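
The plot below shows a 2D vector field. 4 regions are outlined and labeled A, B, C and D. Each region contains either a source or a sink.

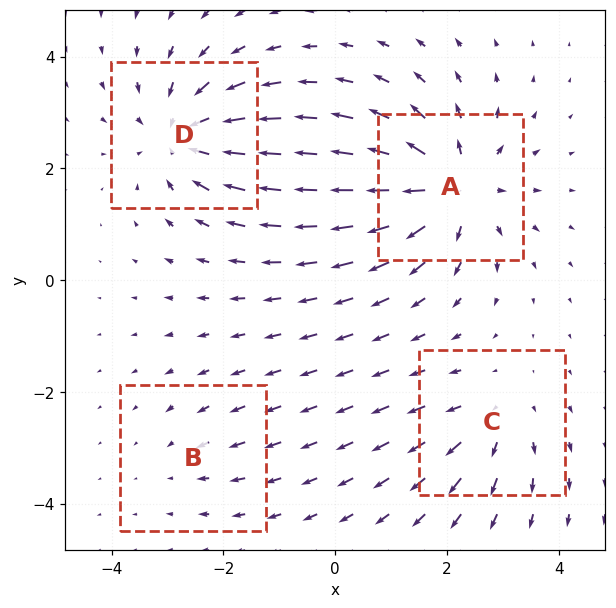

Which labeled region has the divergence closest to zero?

B

Divergence at each region's feature centre — A: about +7, B: about -2, C: about +4, D: about -6. Region B is closest to zero.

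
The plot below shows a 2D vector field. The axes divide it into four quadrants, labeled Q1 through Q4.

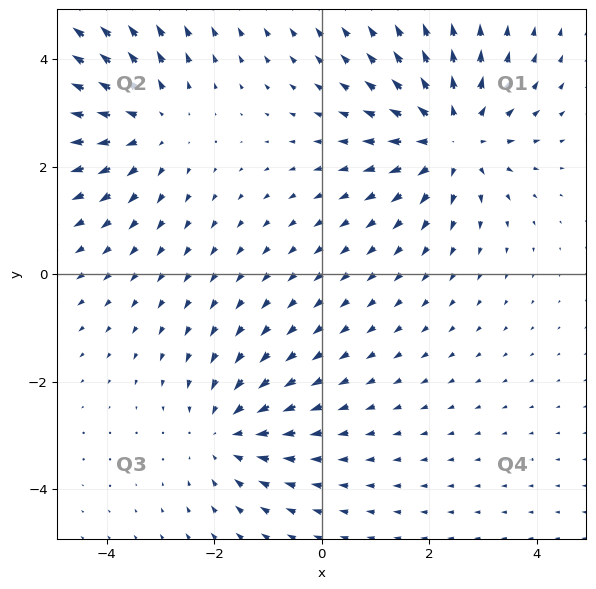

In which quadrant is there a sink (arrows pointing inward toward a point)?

Q3

The sink sits at approximately (-1.8, -3.0), which lies in quadrant Q3. The divergence there is about -3, negative as expected for a sink.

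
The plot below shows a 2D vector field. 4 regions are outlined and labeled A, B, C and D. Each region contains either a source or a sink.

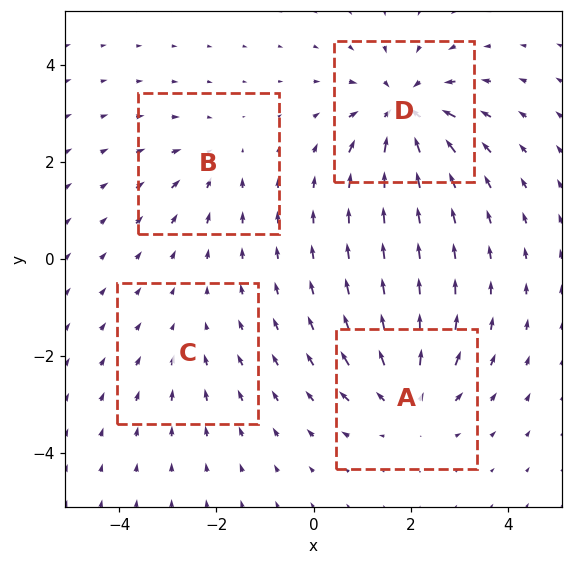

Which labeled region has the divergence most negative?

D

Divergence at each region's feature centre — A: about +6, B: about -3, C: about -2, D: about -8. Region D is most negative.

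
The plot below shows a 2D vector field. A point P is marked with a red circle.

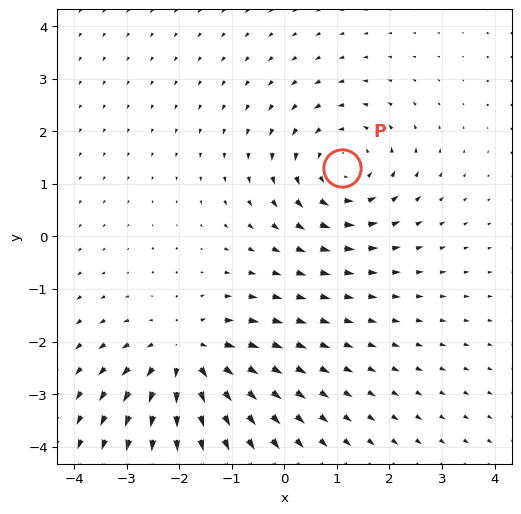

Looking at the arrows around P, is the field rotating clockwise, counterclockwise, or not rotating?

counterclockwise

Near P at (1.1, 1.3) the arrows circulate counterclockwise. The curl (z-component) there is about +4; positive curl means counterclockwise rotation.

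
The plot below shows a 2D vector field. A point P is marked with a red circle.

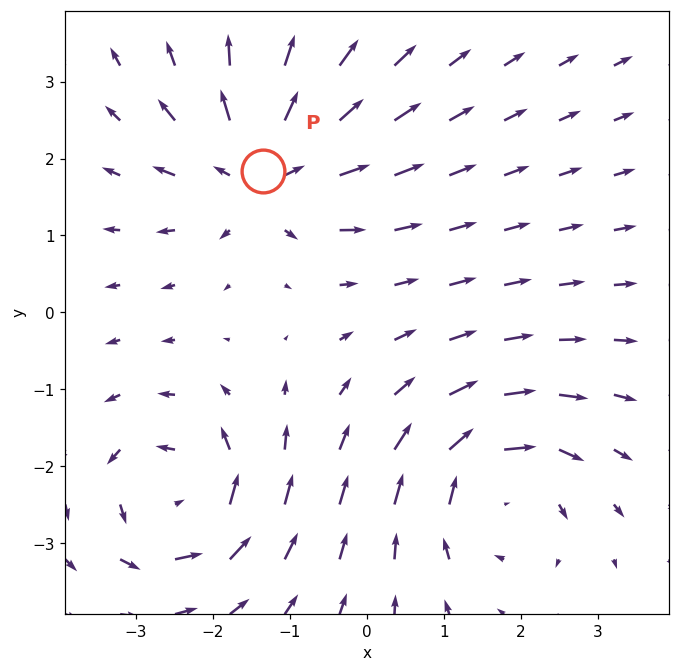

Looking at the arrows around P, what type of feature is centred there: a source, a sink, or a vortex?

At P (-1.4, 1.8) the arrows spread outward. Divergence about +4, curl ≈0 — positive divergence with near-zero curl is a source.

source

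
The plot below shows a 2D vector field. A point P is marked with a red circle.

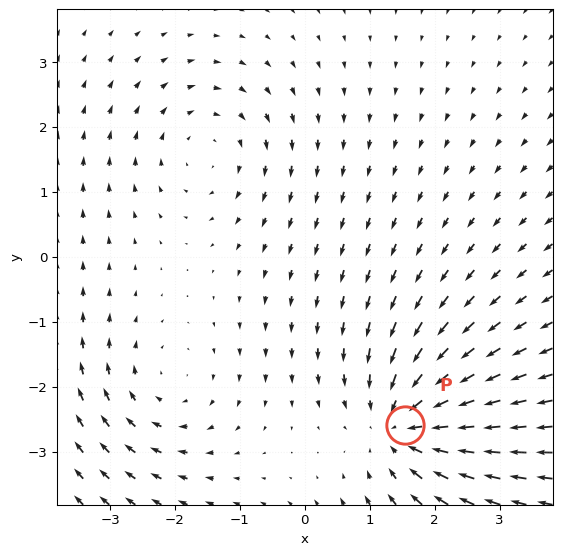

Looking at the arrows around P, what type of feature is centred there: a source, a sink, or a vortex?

sink

At P (1.5, -2.6) the arrows converge inward. Divergence about -5, curl ≈0 — negative divergence with near-zero curl is a sink.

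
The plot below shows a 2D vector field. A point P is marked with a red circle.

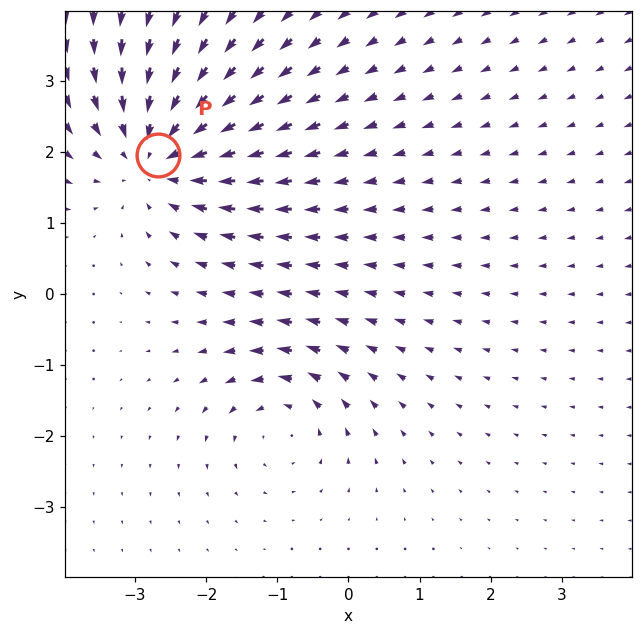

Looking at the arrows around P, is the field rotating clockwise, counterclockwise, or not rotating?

not rotating

Near P at (-2.7, 2.0) the arrows show no circulation. The curl there is ≈0.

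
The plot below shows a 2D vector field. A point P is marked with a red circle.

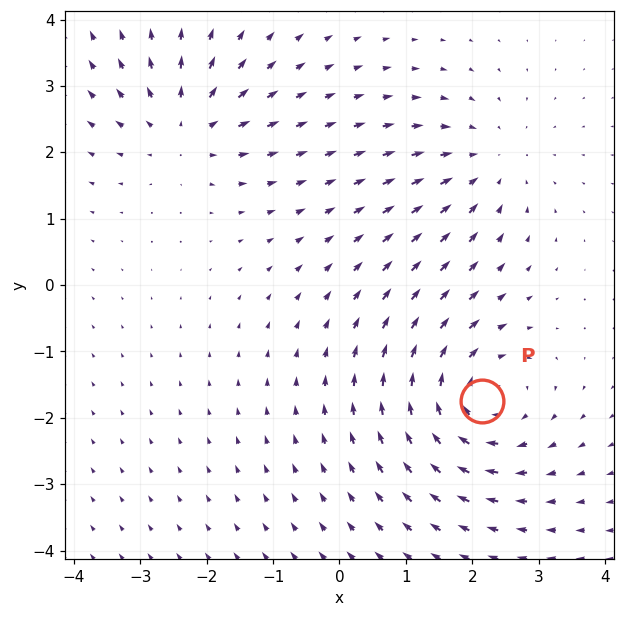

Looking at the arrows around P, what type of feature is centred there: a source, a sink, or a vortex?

vortex

At P (2.1, -1.7) the arrows circulate clockwise. Divergence ≈0, curl about -5 — near-zero divergence with nonzero curl is a vortex.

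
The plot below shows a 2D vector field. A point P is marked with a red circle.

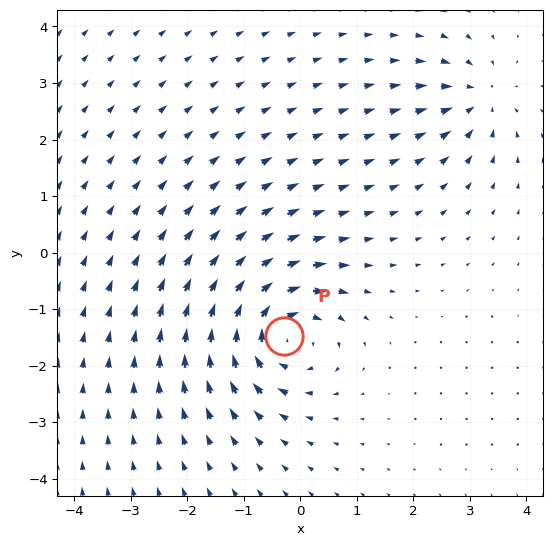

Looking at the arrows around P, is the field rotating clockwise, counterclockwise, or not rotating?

clockwise

Near P at (-0.3, -1.5) the arrows circulate clockwise. The curl (z-component) there is about -6; negative curl means clockwise rotation.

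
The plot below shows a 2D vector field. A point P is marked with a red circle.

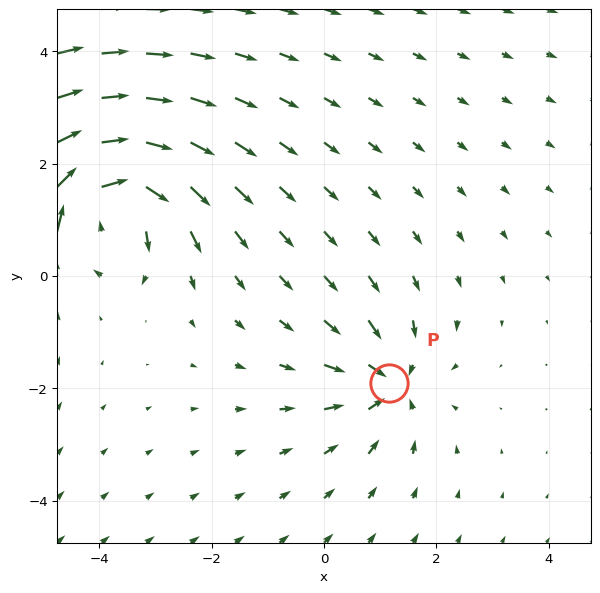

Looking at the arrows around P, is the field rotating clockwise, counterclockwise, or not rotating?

not rotating

Near P at (1.2, -1.9) the arrows show no circulation. The curl there is ≈0.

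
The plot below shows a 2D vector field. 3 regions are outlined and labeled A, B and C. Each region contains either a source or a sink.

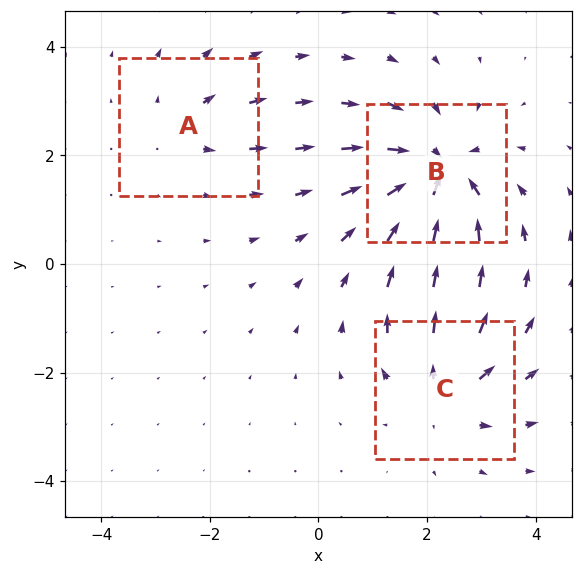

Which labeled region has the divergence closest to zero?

A

Divergence at each region's feature centre — A: about +2, B: about -5, C: about +4. Region A is closest to zero.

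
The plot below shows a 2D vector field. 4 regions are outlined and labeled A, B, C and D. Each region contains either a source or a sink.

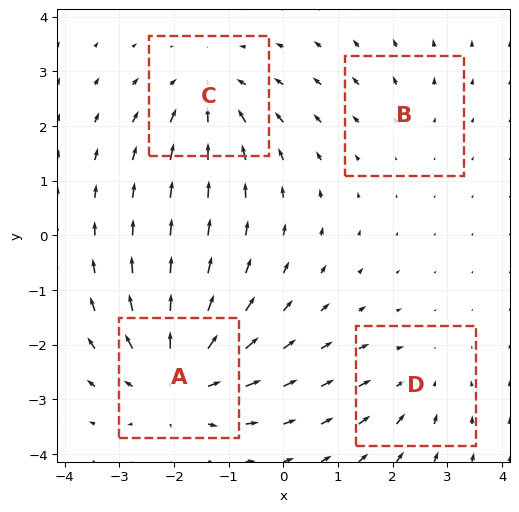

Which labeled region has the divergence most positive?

Divergence at each region's feature centre — A: about +6, B: about +2, C: about -4, D: about -3. Region A is most positive.

A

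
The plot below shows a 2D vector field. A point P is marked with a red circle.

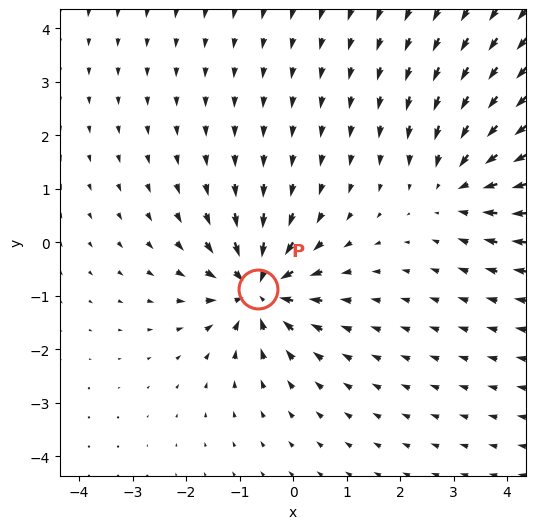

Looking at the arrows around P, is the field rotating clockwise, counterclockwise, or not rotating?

Near P at (-0.7, -0.9) the arrows show no circulation. The curl there is ≈0.

not rotating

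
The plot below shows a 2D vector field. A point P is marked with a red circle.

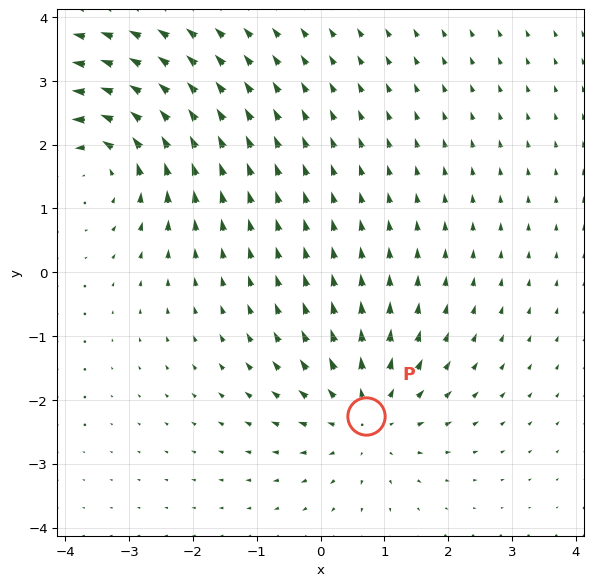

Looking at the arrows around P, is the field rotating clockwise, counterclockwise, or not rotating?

not rotating

Near P at (0.7, -2.3) the arrows show no circulation. The curl there is ≈0.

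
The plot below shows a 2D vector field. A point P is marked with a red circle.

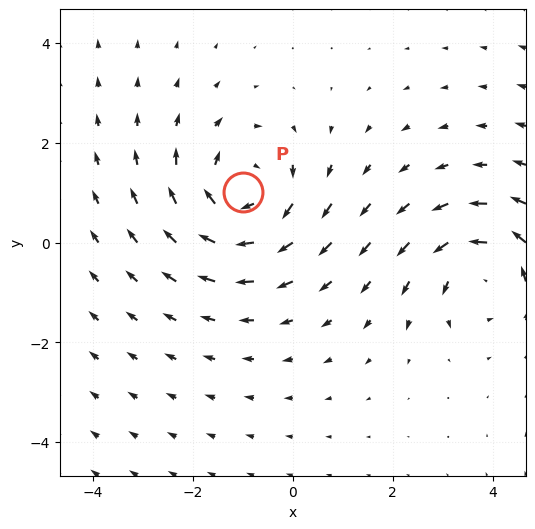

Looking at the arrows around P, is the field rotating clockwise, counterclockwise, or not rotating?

clockwise

Near P at (-1.0, 1.0) the arrows circulate clockwise. The curl (z-component) there is about -4; negative curl means clockwise rotation.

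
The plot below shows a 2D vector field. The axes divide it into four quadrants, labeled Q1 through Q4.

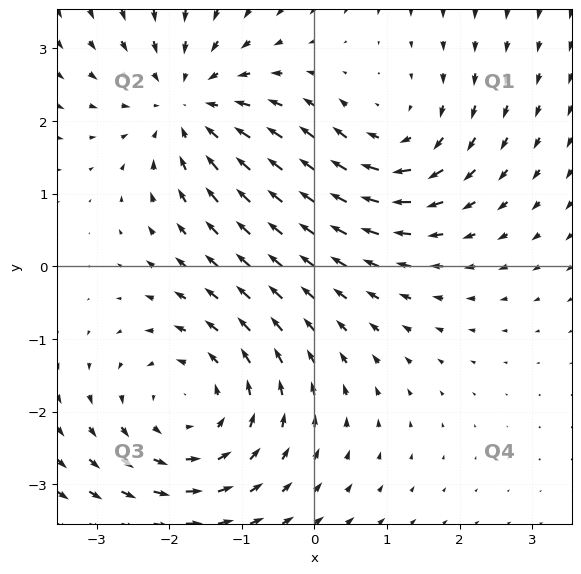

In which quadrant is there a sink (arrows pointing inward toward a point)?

Q2

The sink sits at approximately (-1.7, 2.2), which lies in quadrant Q2. The divergence there is about -3, negative as expected for a sink.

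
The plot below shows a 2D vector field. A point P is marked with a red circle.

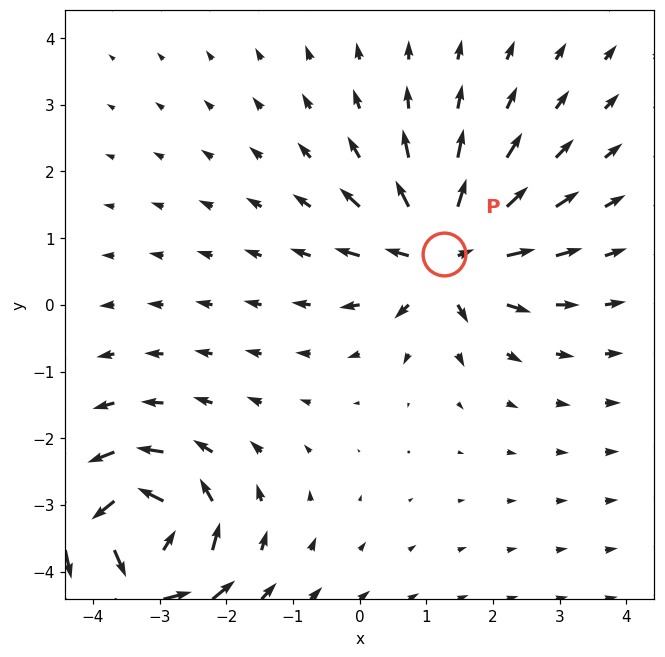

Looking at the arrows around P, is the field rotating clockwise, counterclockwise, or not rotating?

not rotating

Near P at (1.3, 0.8) the arrows show no circulation. The curl there is ≈0.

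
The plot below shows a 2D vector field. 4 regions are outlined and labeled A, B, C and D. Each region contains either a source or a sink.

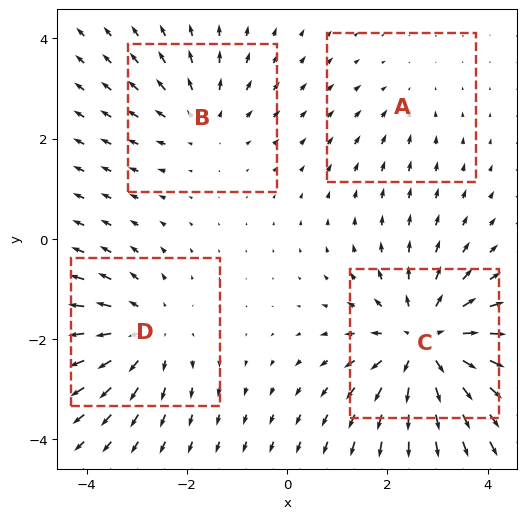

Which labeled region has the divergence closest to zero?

Divergence at each region's feature centre — A: about -2, B: about +3, C: about +6, D: about +4. Region A is closest to zero.

A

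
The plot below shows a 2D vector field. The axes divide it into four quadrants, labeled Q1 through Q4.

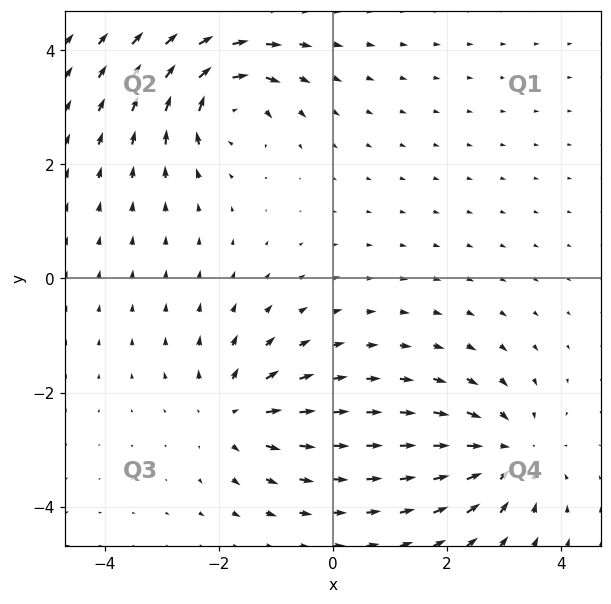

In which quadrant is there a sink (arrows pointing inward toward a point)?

The sink sits at approximately (3.0, -3.1), which lies in quadrant Q4. The divergence there is about -3, negative as expected for a sink.

Q4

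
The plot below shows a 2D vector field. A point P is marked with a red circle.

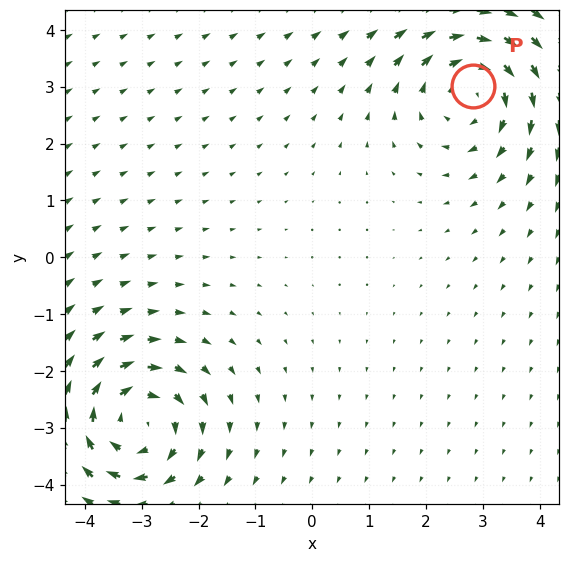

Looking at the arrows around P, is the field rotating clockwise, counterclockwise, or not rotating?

Near P at (2.8, 3.0) the arrows circulate clockwise. The curl (z-component) there is about -4; negative curl means clockwise rotation.

clockwise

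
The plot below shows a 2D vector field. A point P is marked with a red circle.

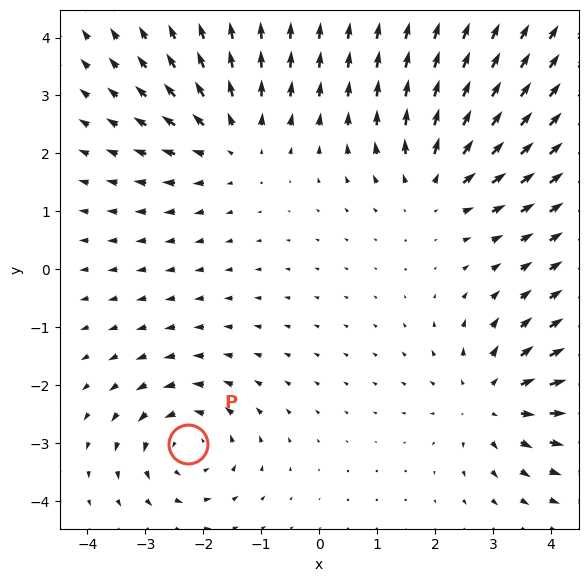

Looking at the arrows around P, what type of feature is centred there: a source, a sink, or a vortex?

vortex

At P (-2.3, -3.0) the arrows circulate counterclockwise. Divergence ≈0, curl about +5 — near-zero divergence with nonzero curl is a vortex.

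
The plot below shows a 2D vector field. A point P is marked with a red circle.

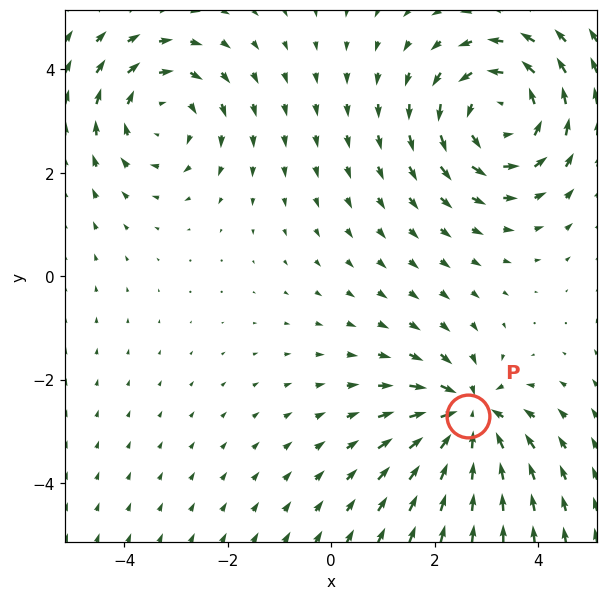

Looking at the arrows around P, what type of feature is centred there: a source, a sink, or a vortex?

At P (2.6, -2.7) the arrows converge inward. Divergence about -4, curl ≈0 — negative divergence with near-zero curl is a sink.

sink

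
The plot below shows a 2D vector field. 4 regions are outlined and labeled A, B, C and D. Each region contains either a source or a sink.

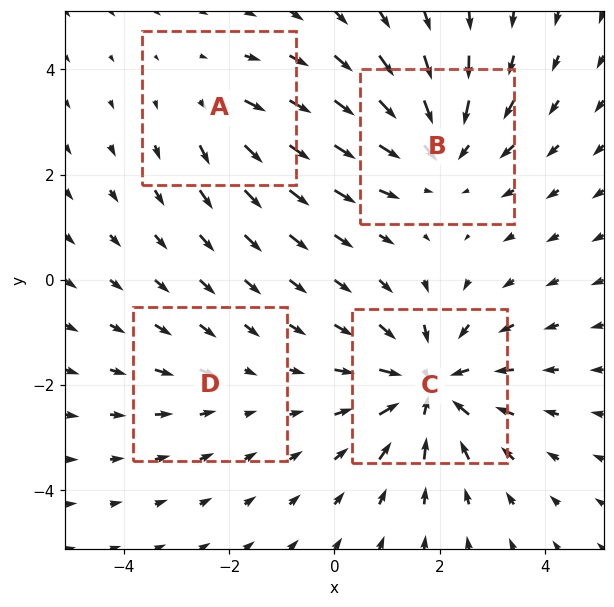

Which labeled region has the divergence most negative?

C

Divergence at each region's feature centre — A: about +3, B: about -4, C: about -6, D: about -2. Region C is most negative.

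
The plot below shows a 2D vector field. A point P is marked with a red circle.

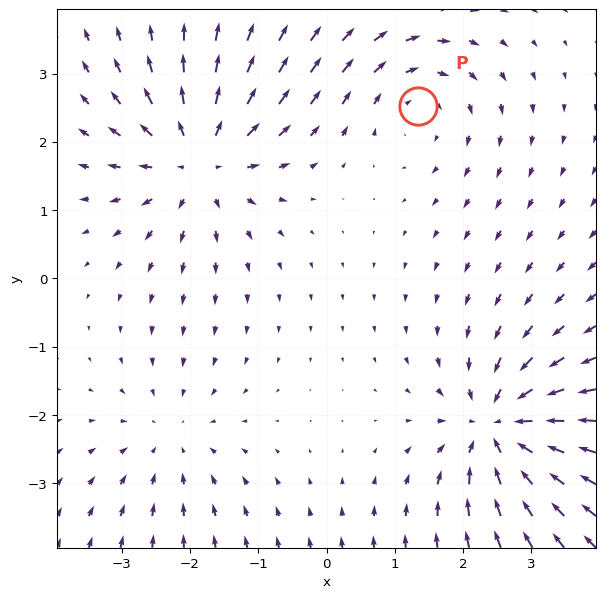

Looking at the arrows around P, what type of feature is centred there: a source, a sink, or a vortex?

vortex

At P (1.3, 2.5) the arrows circulate clockwise. Divergence ≈0, curl about -3 — near-zero divergence with nonzero curl is a vortex.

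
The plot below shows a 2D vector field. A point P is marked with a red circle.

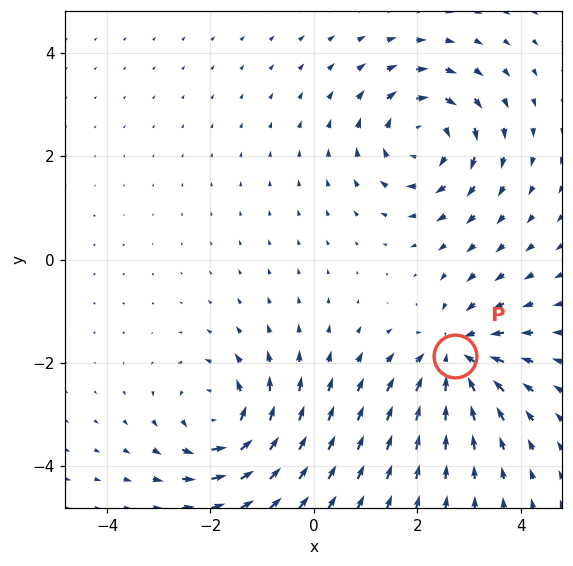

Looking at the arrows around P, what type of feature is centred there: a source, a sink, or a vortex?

sink

At P (2.7, -1.9) the arrows converge inward. Divergence about -4, curl ≈0 — negative divergence with near-zero curl is a sink.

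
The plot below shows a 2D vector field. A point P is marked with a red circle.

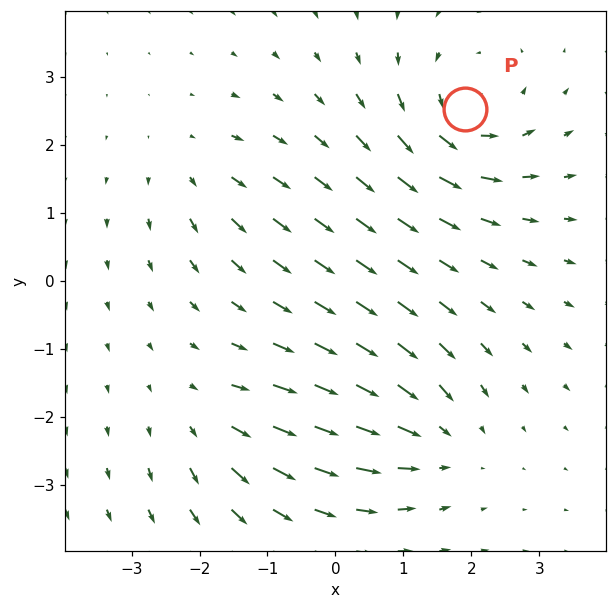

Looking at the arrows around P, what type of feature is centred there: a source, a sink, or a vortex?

vortex

At P (1.9, 2.5) the arrows circulate counterclockwise. Divergence ≈0, curl about +6 — near-zero divergence with nonzero curl is a vortex.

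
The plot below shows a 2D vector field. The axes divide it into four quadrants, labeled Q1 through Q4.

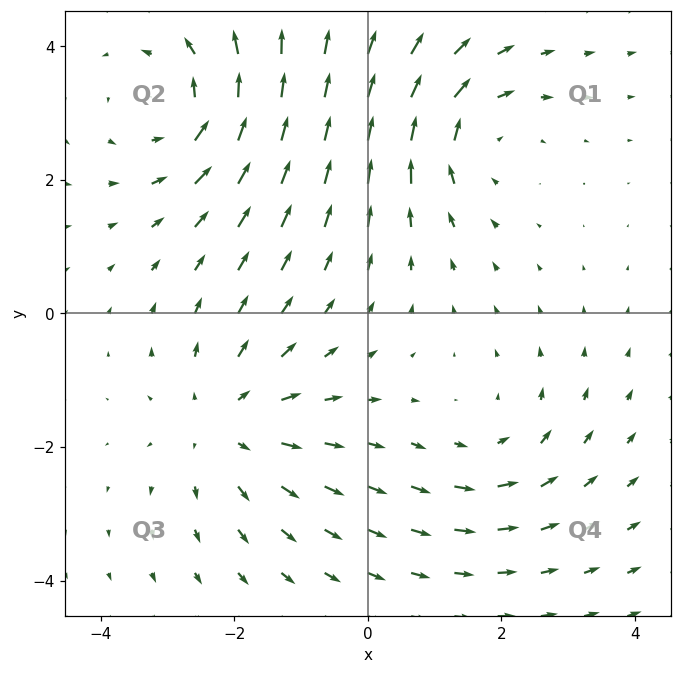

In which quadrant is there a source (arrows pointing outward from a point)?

The source sits at approximately (-2.1, -1.6), which lies in quadrant Q3. The divergence there is about +4, positive as expected for a source.

Q3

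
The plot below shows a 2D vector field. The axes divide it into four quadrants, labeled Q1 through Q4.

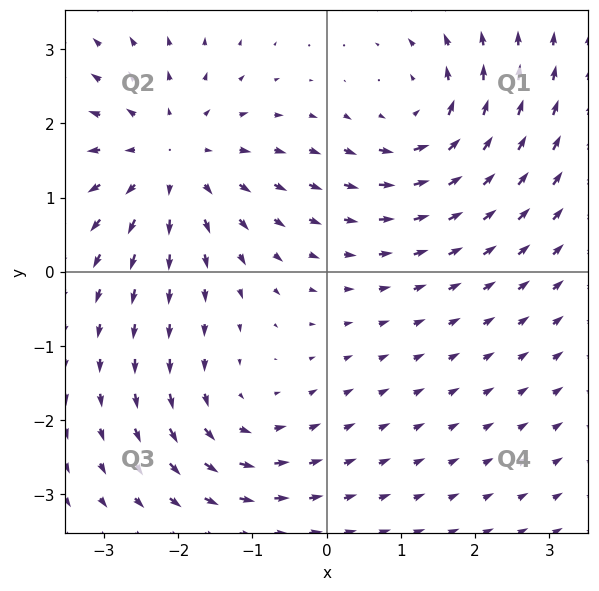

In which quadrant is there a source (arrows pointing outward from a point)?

Q2

The source sits at approximately (-2.1, 1.5), which lies in quadrant Q2. The divergence there is about +4, positive as expected for a source.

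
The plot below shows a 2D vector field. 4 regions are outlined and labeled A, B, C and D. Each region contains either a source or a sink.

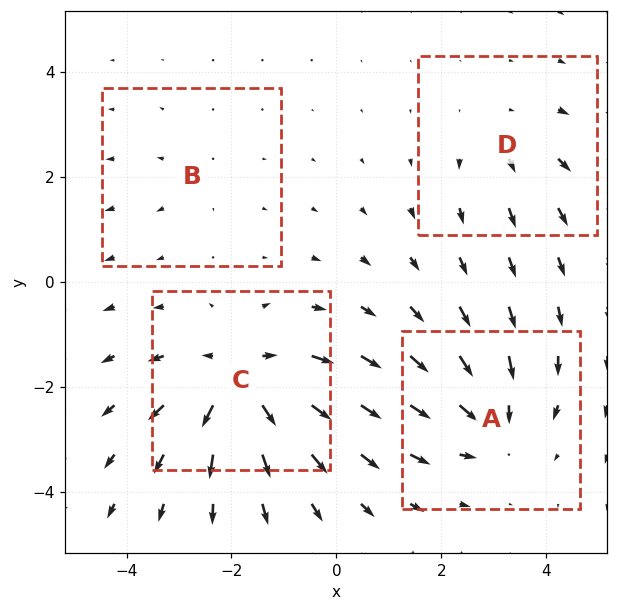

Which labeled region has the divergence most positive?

Divergence at each region's feature centre — A: about -5, B: about +2, C: about +7, D: about +3. Region C is most positive.

C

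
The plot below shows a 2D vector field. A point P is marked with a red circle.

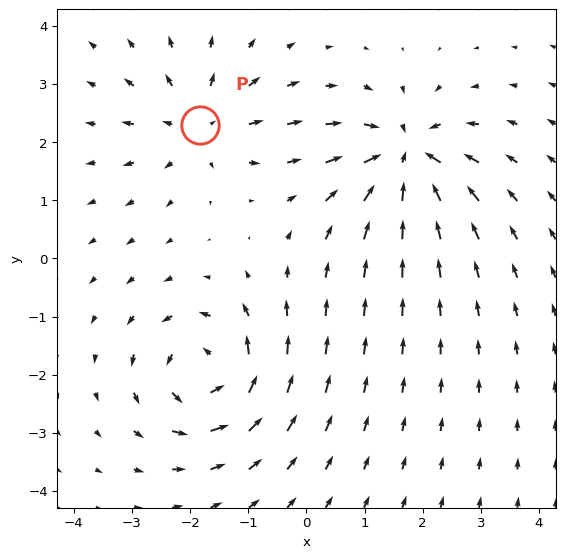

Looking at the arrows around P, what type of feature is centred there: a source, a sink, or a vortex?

source

At P (-1.8, 2.3) the arrows spread outward. Divergence about +4, curl ≈0 — positive divergence with near-zero curl is a source.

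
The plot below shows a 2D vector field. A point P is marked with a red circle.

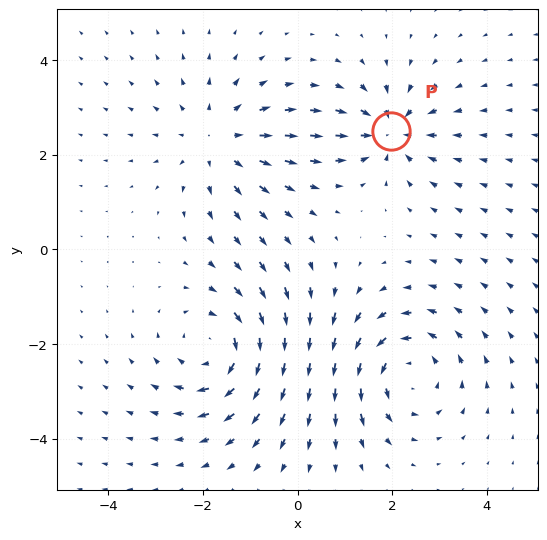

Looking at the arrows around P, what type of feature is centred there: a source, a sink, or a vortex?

At P (2.0, 2.5) the arrows converge inward. Divergence about -5, curl ≈0 — negative divergence with near-zero curl is a sink.

sink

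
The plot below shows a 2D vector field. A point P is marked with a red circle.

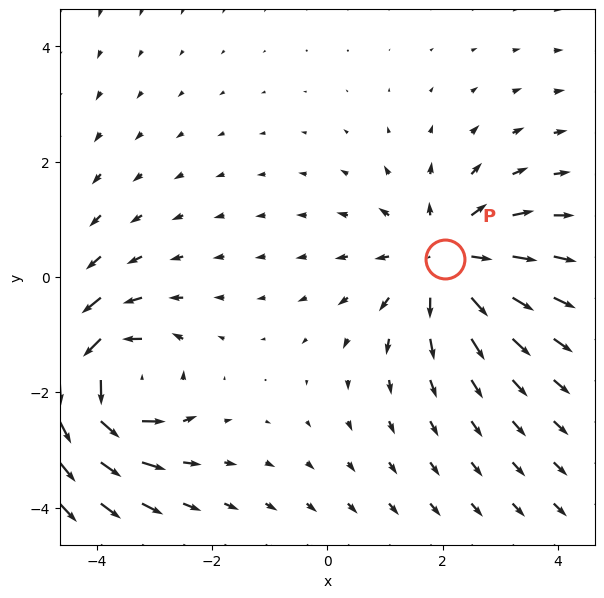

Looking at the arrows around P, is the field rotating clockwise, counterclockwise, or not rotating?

Near P at (2.0, 0.3) the arrows show no circulation. The curl there is ≈0.

not rotating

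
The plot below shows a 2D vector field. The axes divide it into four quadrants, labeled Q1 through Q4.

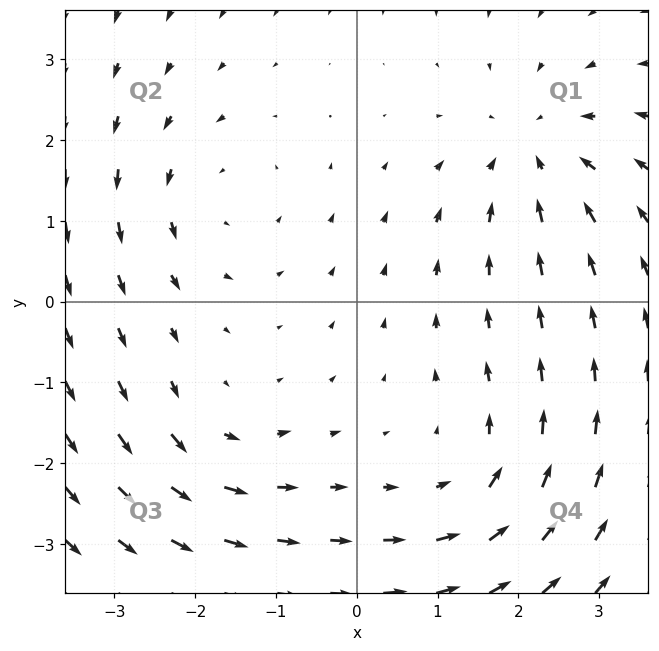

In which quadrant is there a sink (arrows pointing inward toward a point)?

Q1

The sink sits at approximately (2.2, 1.9), which lies in quadrant Q1. The divergence there is about -4, negative as expected for a sink.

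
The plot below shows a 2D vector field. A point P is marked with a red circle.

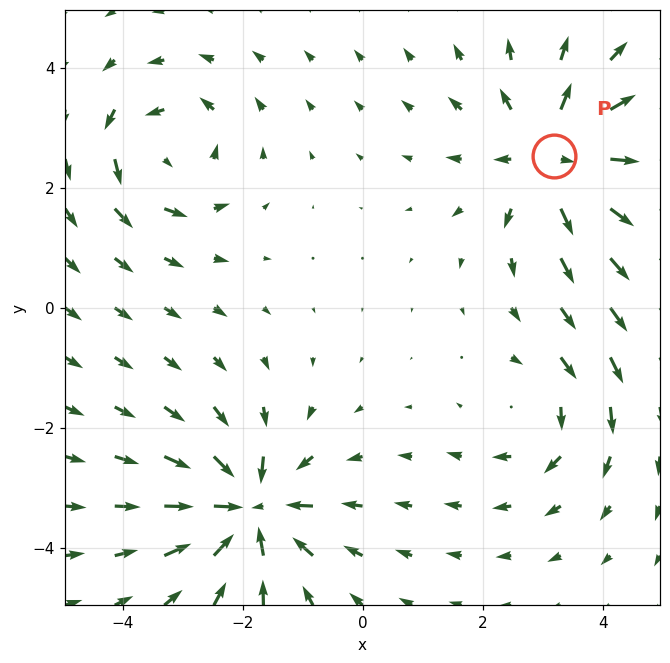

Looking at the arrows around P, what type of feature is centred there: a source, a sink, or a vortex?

source

At P (3.2, 2.5) the arrows spread outward. Divergence about +5, curl ≈0 — positive divergence with near-zero curl is a source.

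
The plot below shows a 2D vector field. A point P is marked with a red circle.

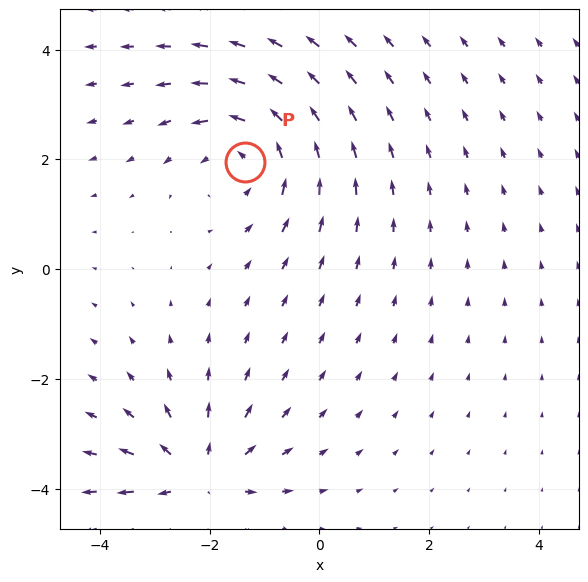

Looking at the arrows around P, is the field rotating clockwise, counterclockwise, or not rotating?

Near P at (-1.3, 2.0) the arrows circulate counterclockwise. The curl (z-component) there is about +4; positive curl means counterclockwise rotation.

counterclockwise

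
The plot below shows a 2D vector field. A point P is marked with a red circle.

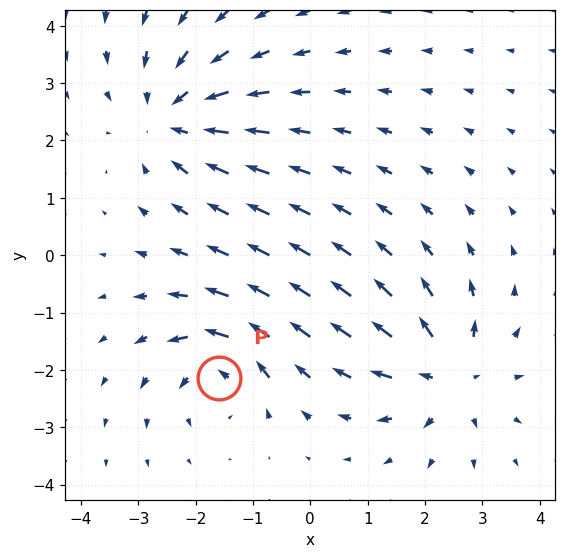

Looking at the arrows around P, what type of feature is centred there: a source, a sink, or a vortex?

At P (-1.6, -2.1) the arrows circulate counterclockwise. Divergence ≈0, curl about +5 — near-zero divergence with nonzero curl is a vortex.

vortex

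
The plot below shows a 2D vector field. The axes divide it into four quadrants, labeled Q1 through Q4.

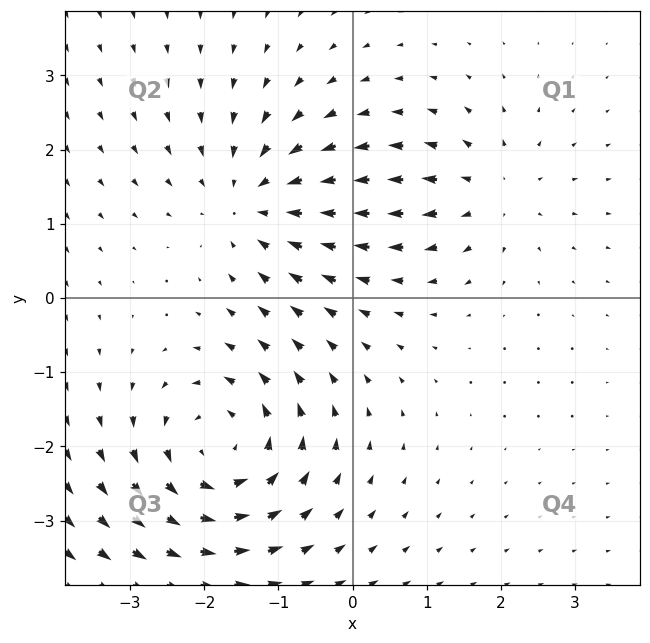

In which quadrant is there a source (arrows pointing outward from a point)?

Q1

The source sits at approximately (1.9, 1.4), which lies in quadrant Q1. The divergence there is about +3, positive as expected for a source.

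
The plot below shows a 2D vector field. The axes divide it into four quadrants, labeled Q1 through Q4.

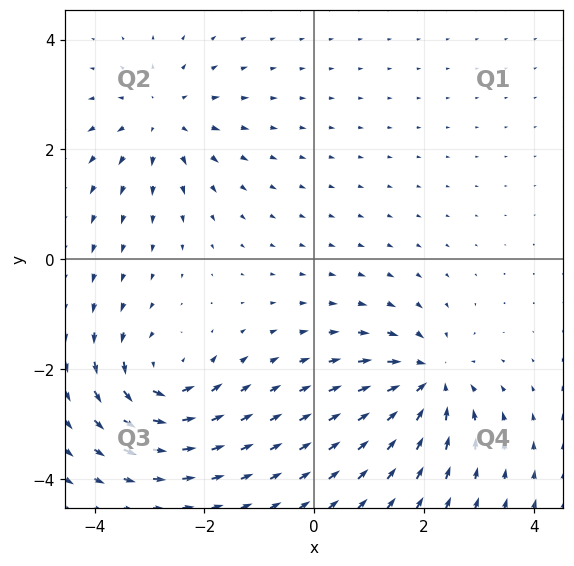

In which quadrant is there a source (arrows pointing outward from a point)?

The source sits at approximately (-2.8, 2.5), which lies in quadrant Q2. The divergence there is about +3, positive as expected for a source.

Q2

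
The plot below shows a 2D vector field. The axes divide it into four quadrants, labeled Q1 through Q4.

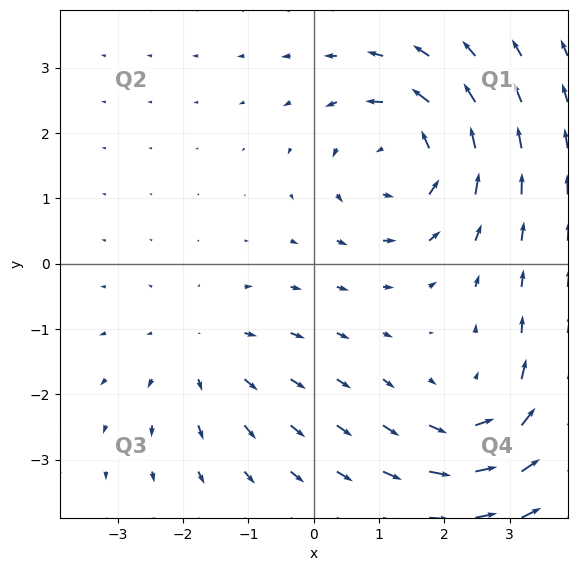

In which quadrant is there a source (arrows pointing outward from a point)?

Q3

The source sits at approximately (-1.7, -1.4), which lies in quadrant Q3. The divergence there is about +2, positive as expected for a source.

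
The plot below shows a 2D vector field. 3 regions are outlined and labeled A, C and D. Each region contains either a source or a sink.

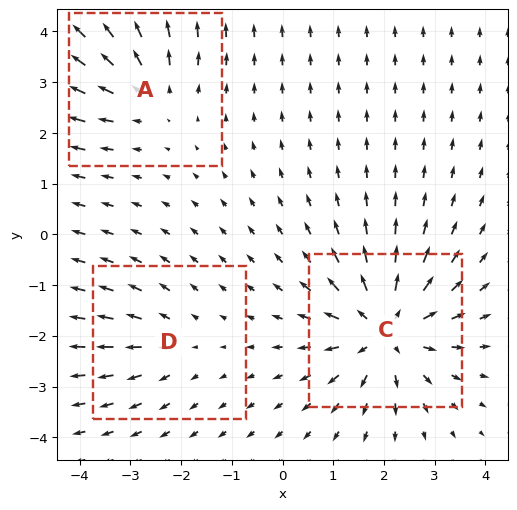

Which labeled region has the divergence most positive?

C

Divergence at each region's feature centre — A: about +3, C: about +5, D: about +2. Region C is most positive.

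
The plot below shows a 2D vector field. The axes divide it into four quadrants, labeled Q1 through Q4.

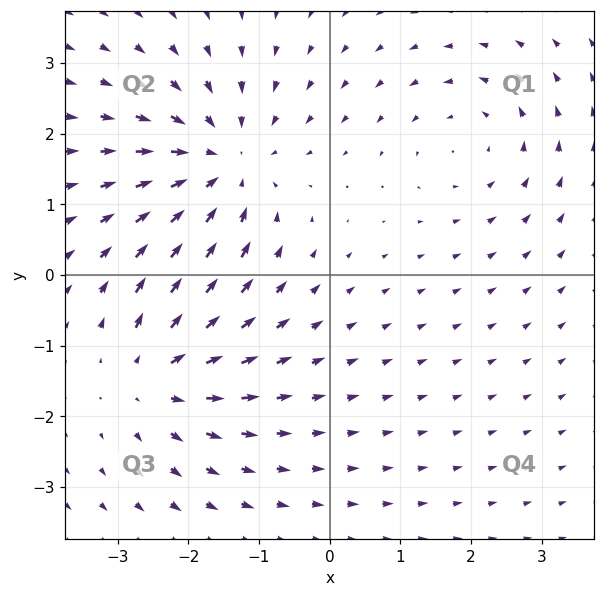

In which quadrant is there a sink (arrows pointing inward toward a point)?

The sink sits at approximately (-1.5, 1.6), which lies in quadrant Q2. The divergence there is about -4, negative as expected for a sink.

Q2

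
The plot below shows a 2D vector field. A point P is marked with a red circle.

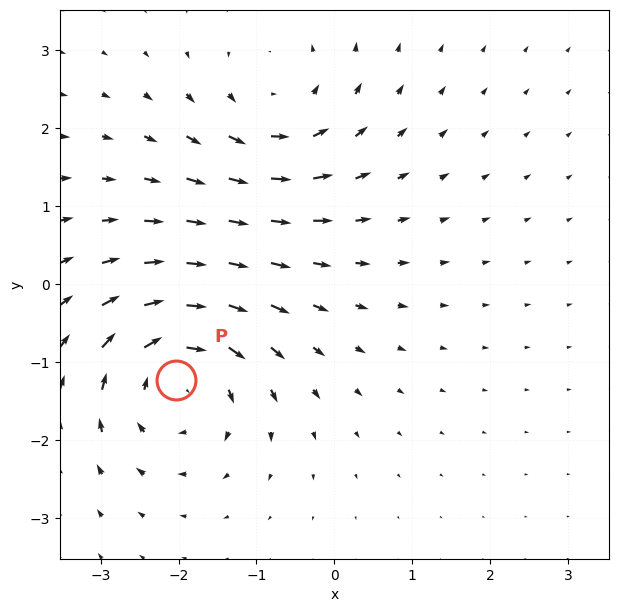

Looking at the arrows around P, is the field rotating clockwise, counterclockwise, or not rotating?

clockwise

Near P at (-2.0, -1.2) the arrows circulate clockwise. The curl (z-component) there is about -6; negative curl means clockwise rotation.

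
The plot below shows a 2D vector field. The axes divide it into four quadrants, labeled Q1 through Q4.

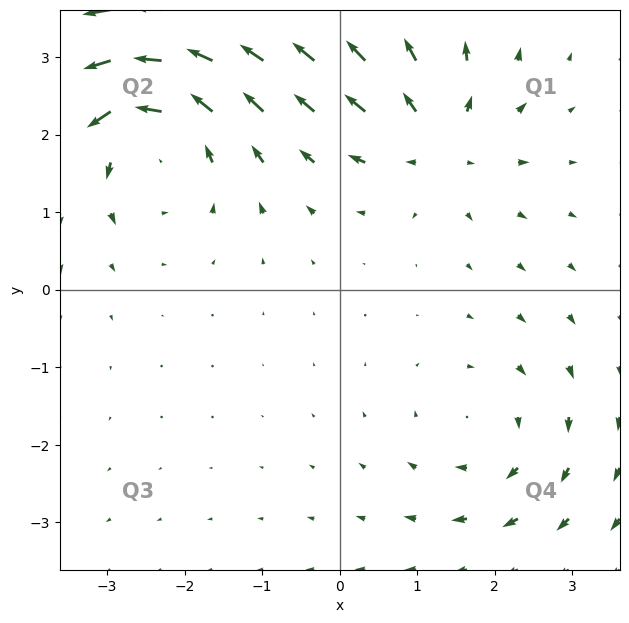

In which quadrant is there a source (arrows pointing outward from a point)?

Q1

The source sits at approximately (1.3, 1.9), which lies in quadrant Q1. The divergence there is about +4, positive as expected for a source.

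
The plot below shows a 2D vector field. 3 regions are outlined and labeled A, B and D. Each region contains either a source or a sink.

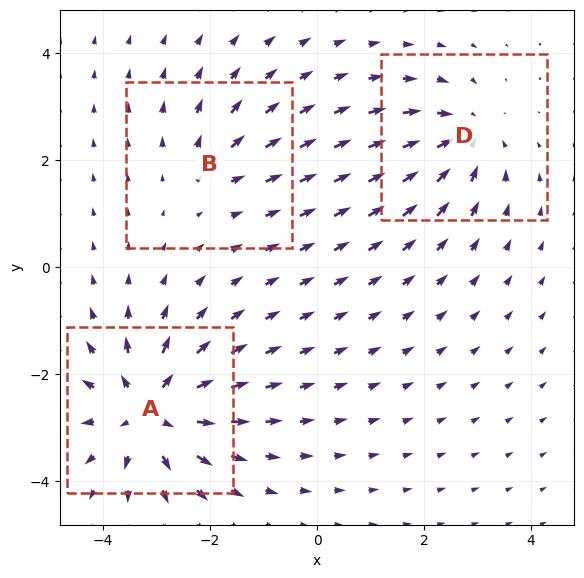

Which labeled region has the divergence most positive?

A

Divergence at each region's feature centre — A: about +5, B: about +2, D: about -4. Region A is most positive.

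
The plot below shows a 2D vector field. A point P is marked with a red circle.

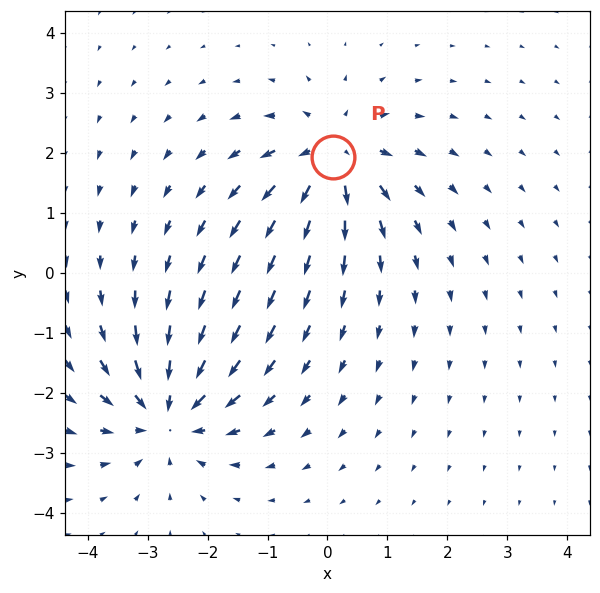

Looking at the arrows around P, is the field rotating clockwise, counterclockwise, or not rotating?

not rotating

Near P at (0.1, 1.9) the arrows show no circulation. The curl there is ≈0.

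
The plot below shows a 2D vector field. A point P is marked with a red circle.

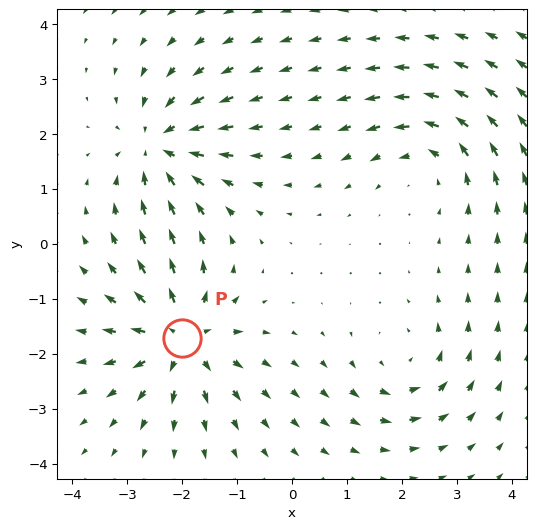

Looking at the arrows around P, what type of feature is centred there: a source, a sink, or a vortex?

source

At P (-2.0, -1.7) the arrows spread outward. Divergence about +6, curl ≈0 — positive divergence with near-zero curl is a source.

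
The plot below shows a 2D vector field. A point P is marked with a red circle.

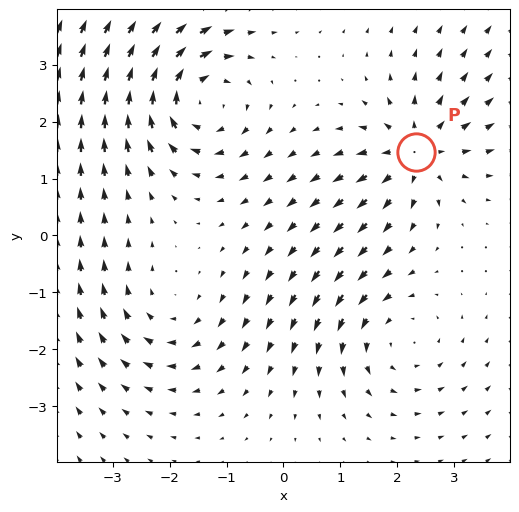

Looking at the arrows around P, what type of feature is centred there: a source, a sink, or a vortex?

source

At P (2.3, 1.5) the arrows spread outward. Divergence about +4, curl ≈0 — positive divergence with near-zero curl is a source.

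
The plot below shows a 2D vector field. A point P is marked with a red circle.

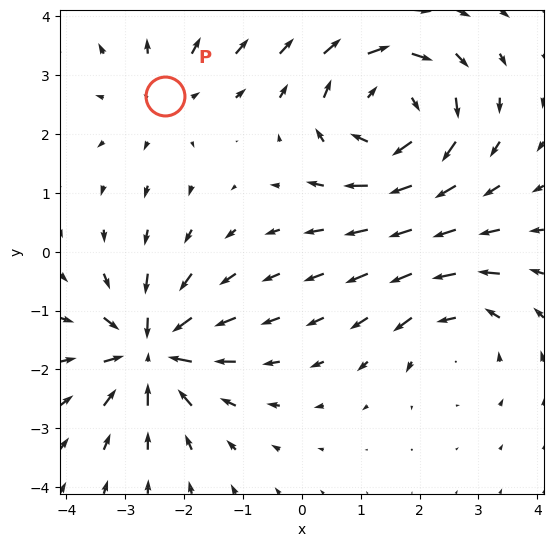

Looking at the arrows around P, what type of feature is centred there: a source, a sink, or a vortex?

source

At P (-2.3, 2.6) the arrows spread outward. Divergence about +2, curl ≈0 — positive divergence with near-zero curl is a source.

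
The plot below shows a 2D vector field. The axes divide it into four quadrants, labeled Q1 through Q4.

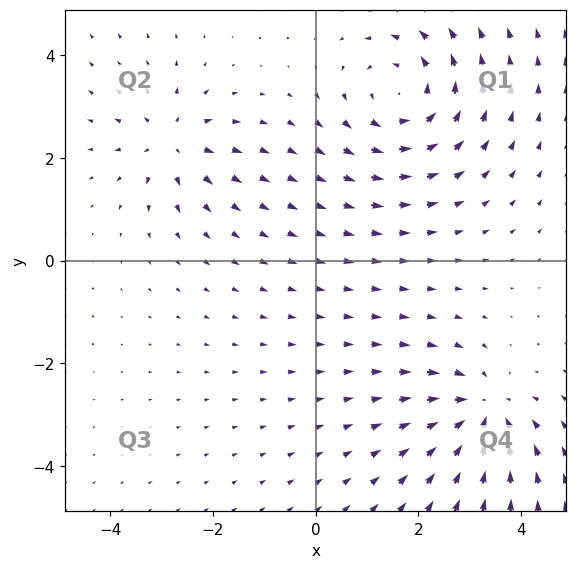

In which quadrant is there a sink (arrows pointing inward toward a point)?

Q4

The sink sits at approximately (3.3, -2.9), which lies in quadrant Q4. The divergence there is about -4, negative as expected for a sink.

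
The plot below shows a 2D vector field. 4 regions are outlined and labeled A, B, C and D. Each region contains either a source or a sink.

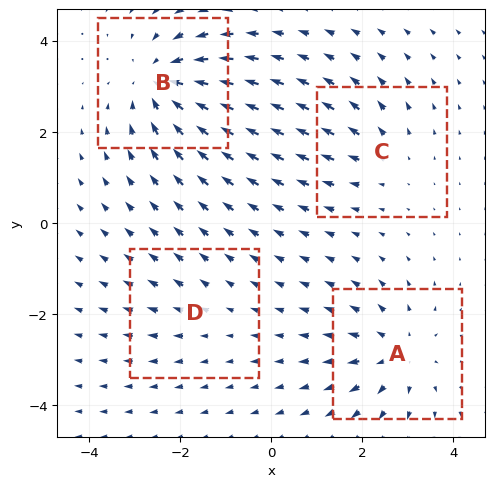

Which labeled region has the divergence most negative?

Divergence at each region's feature centre — A: about +5, B: about -6, C: about +3, D: about +2. Region B is most negative.

B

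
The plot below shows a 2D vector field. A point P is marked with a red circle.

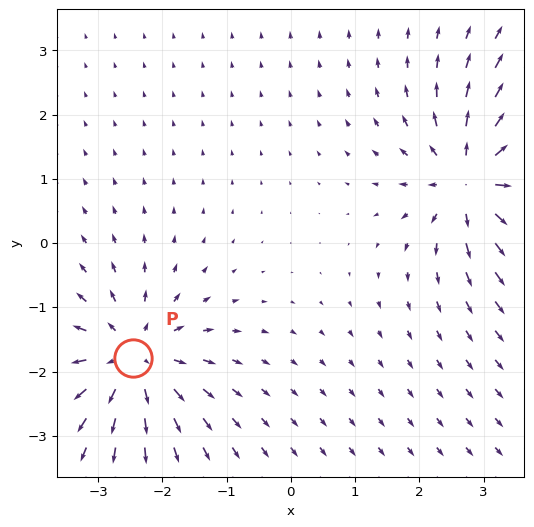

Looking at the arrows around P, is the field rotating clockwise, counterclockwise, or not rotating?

Near P at (-2.5, -1.8) the arrows show no circulation. The curl there is ≈0.

not rotating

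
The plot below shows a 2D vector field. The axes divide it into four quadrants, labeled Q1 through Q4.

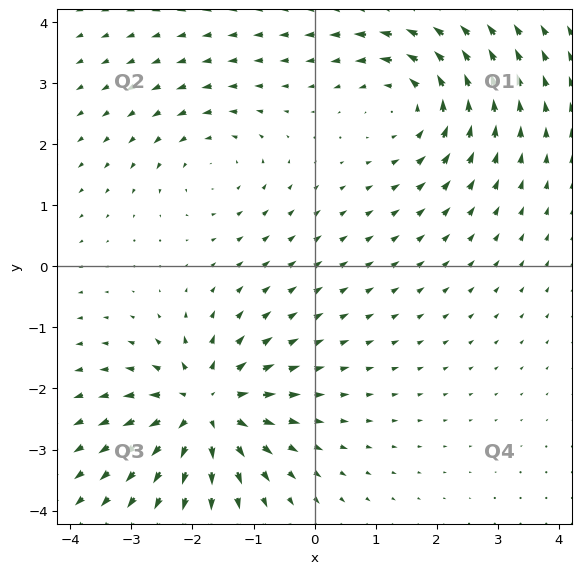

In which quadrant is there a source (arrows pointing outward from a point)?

The source sits at approximately (-1.8, -2.3), which lies in quadrant Q3. The divergence there is about +7, positive as expected for a source.

Q3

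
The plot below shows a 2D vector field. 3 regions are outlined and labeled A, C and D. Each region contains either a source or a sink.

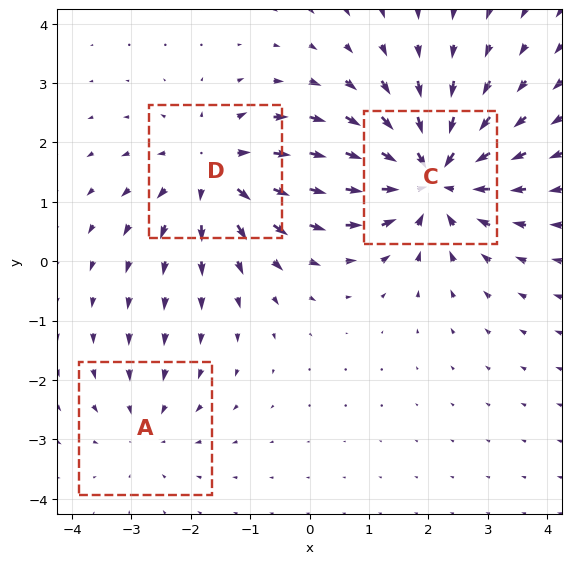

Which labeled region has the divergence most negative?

Divergence at each region's feature centre — A: about -2, C: about -5, D: about +3. Region C is most negative.

C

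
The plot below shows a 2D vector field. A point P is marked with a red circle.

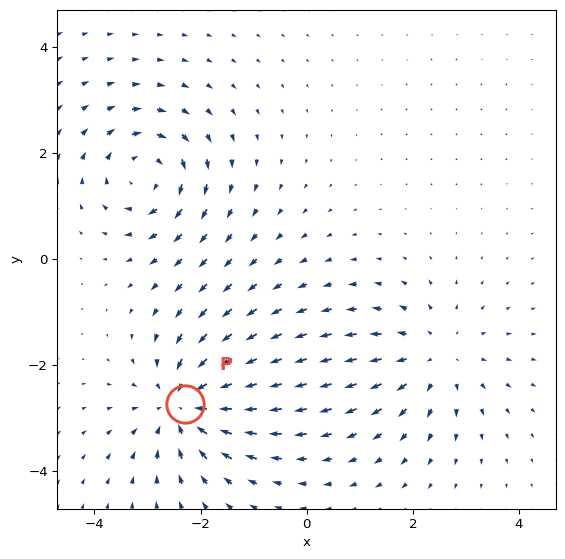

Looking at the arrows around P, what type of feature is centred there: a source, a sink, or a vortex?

At P (-2.3, -2.7) the arrows converge inward. Divergence about -6, curl ≈0 — negative divergence with near-zero curl is a sink.

sink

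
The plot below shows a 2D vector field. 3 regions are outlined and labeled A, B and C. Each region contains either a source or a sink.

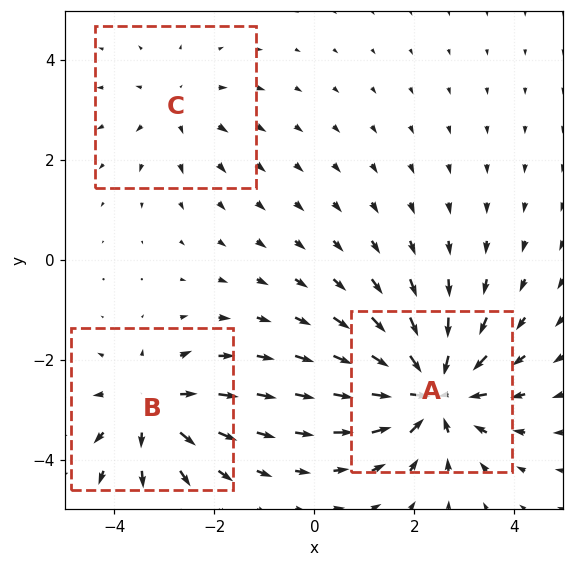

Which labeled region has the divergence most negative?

Divergence at each region's feature centre — A: about -5, B: about +3, C: about +2. Region A is most negative.

A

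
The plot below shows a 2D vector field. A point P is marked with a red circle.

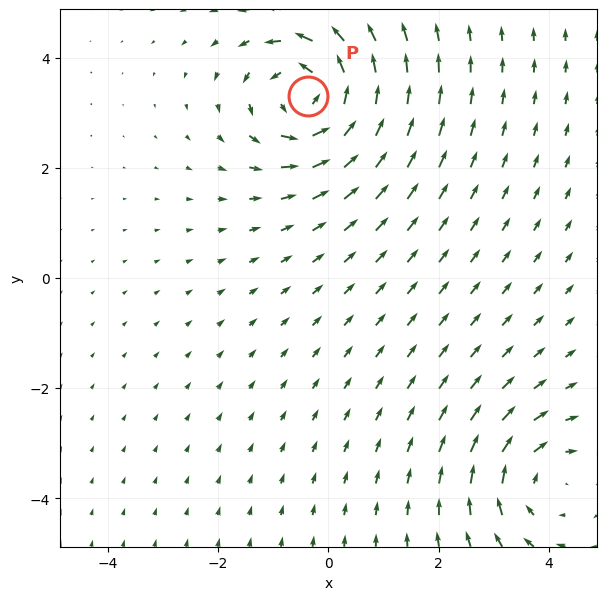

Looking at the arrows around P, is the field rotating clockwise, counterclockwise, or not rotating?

Near P at (-0.4, 3.3) the arrows circulate counterclockwise. The curl (z-component) there is about +6; positive curl means counterclockwise rotation.

counterclockwise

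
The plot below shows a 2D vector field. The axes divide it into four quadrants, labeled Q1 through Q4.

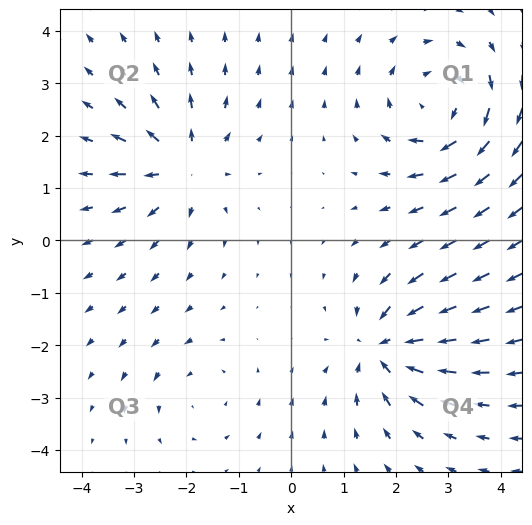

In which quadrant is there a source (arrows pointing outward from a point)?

The source sits at approximately (-2.1, 1.4), which lies in quadrant Q2. The divergence there is about +5, positive as expected for a source.

Q2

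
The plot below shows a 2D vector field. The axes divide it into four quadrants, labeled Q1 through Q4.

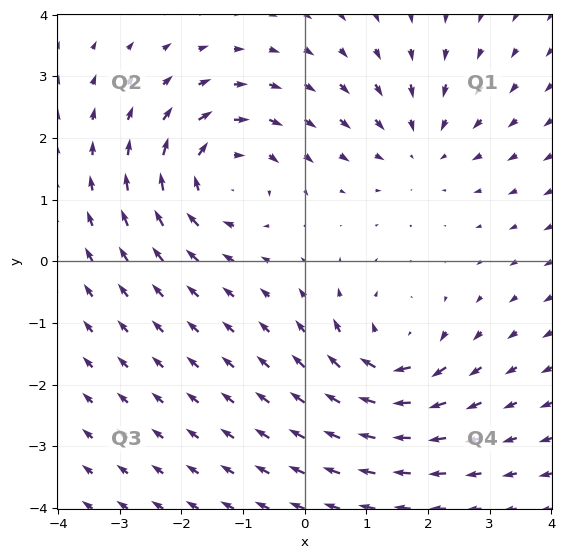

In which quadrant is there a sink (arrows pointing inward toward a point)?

Q1

The sink sits at approximately (1.9, 1.9), which lies in quadrant Q1. The divergence there is about -3, negative as expected for a sink.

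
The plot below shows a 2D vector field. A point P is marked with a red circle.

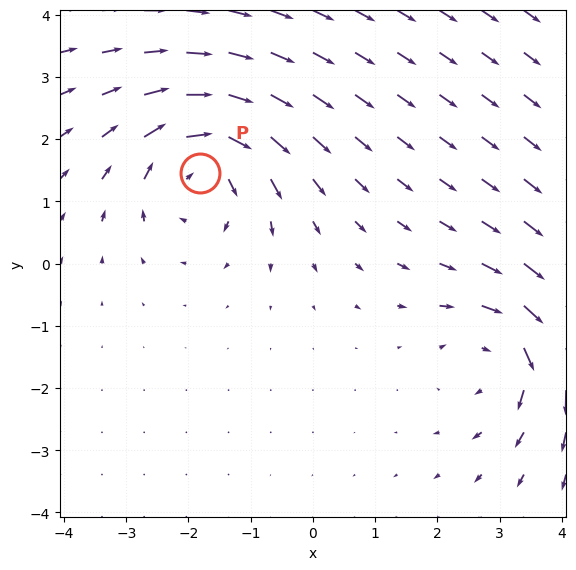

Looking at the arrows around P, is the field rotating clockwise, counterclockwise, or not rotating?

Near P at (-1.8, 1.5) the arrows circulate clockwise. The curl (z-component) there is about -5; negative curl means clockwise rotation.

clockwise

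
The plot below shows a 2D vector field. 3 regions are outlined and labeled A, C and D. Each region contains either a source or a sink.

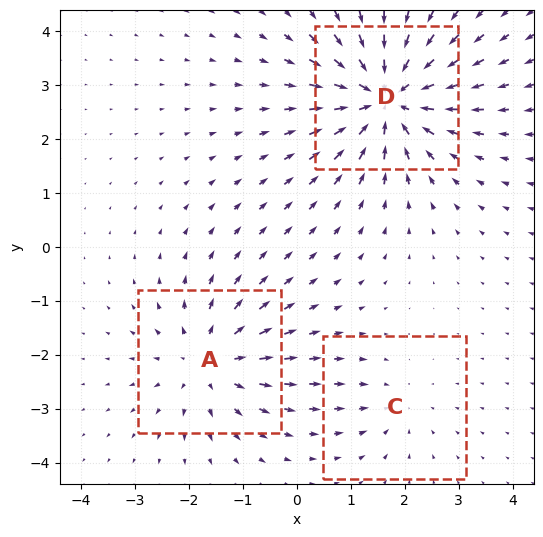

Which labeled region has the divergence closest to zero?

Divergence at each region's feature centre — A: about +3, C: about -2, D: about -5. Region C is closest to zero.

C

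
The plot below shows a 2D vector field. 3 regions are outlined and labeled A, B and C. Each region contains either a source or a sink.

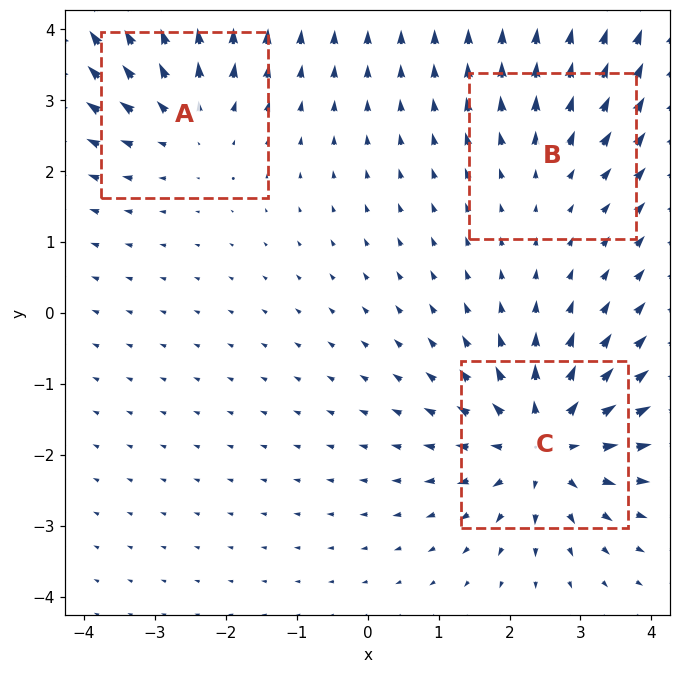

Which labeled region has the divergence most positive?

Divergence at each region's feature centre — A: about +4, B: about +2, C: about +6. Region C is most positive.

C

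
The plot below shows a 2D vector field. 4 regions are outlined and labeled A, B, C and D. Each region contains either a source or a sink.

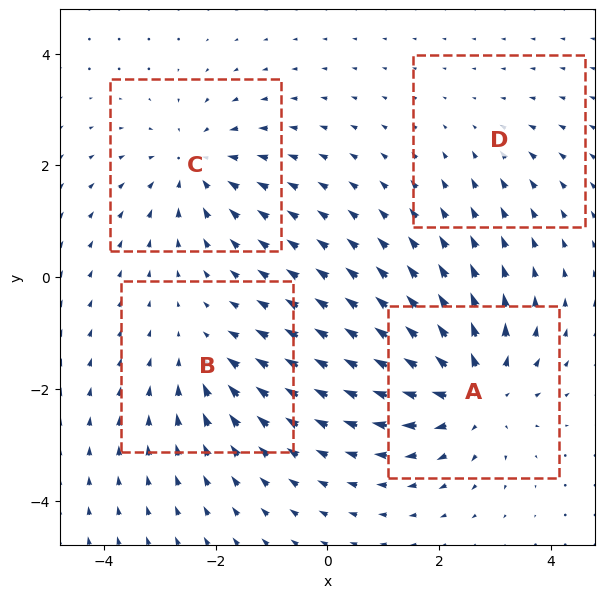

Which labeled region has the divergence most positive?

Divergence at each region's feature centre — A: about +6, B: about -3, C: about -5, D: about -2. Region A is most positive.

A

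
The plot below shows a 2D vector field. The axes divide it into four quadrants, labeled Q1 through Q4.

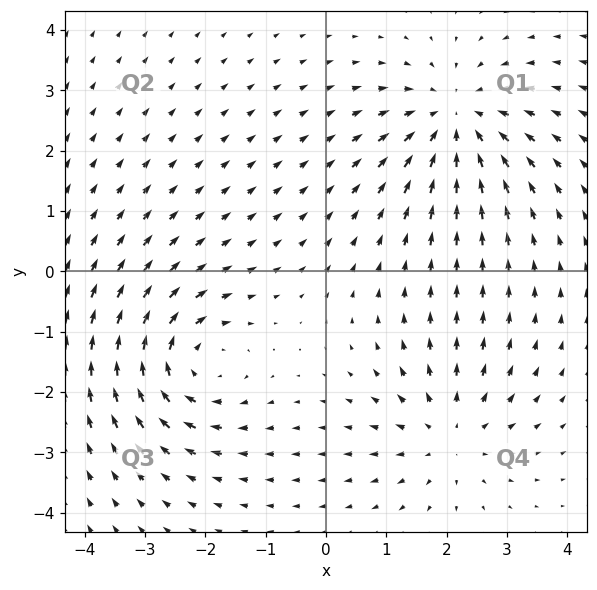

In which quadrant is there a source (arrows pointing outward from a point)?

The source sits at approximately (2.1, -2.7), which lies in quadrant Q4. The divergence there is about +3, positive as expected for a source.

Q4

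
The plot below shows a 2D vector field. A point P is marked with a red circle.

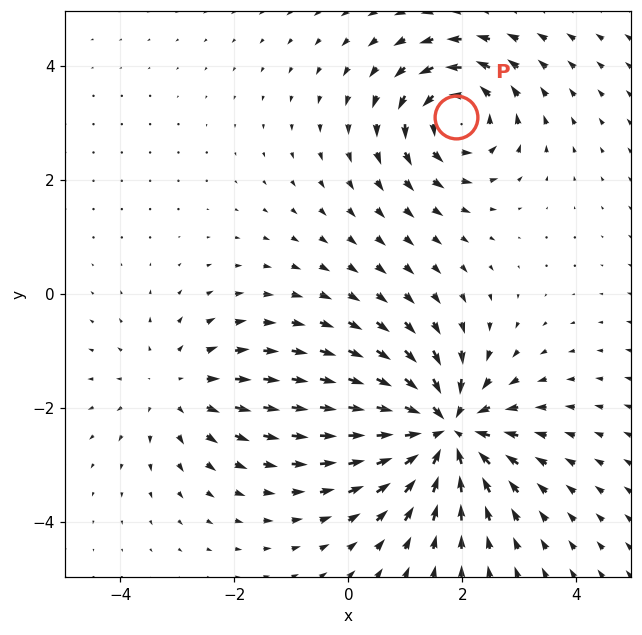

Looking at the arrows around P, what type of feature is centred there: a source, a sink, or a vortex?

At P (1.9, 3.1) the arrows circulate counterclockwise. Divergence ≈0, curl about +4 — near-zero divergence with nonzero curl is a vortex.

vortex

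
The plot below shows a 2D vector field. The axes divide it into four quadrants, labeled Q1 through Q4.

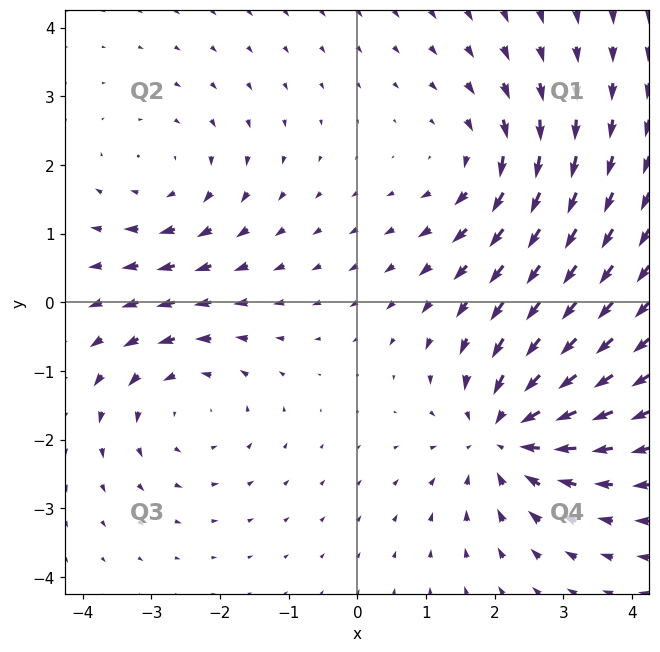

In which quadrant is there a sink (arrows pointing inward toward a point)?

Q4

The sink sits at approximately (2.2, -1.9), which lies in quadrant Q4. The divergence there is about -5, negative as expected for a sink.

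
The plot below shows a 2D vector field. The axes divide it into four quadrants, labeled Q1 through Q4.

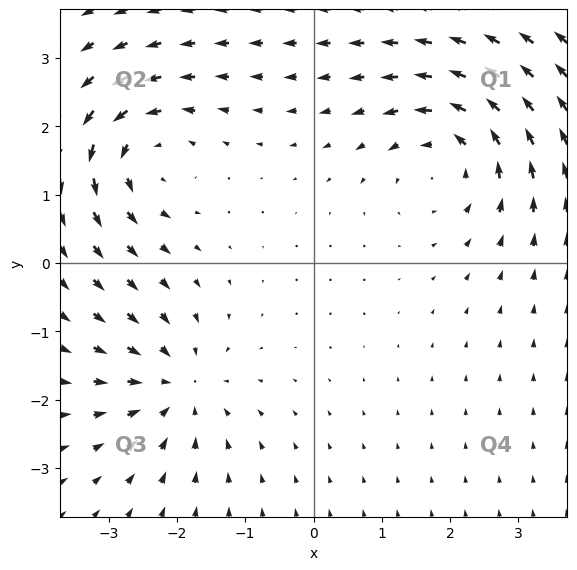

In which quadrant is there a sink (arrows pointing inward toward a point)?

The sink sits at approximately (-2.0, -1.8), which lies in quadrant Q3. The divergence there is about -4, negative as expected for a sink.

Q3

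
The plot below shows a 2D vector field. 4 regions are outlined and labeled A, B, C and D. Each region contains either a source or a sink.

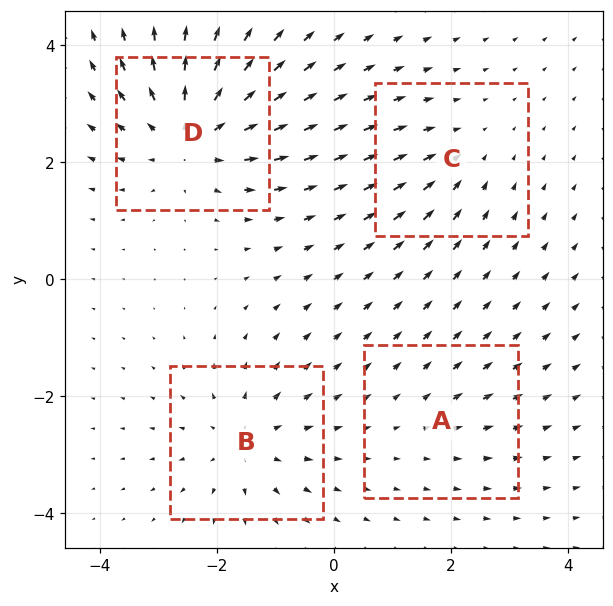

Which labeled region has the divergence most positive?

D

Divergence at each region's feature centre — A: about +2, B: about +4, C: about -3, D: about +7. Region D is most positive.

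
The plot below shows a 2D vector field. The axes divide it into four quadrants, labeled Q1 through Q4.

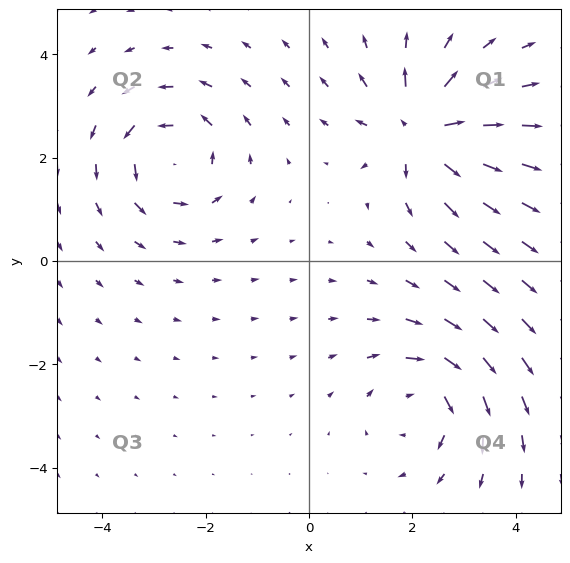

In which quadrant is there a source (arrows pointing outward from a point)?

The source sits at approximately (2.2, 2.5), which lies in quadrant Q1. The divergence there is about +6, positive as expected for a source.

Q1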